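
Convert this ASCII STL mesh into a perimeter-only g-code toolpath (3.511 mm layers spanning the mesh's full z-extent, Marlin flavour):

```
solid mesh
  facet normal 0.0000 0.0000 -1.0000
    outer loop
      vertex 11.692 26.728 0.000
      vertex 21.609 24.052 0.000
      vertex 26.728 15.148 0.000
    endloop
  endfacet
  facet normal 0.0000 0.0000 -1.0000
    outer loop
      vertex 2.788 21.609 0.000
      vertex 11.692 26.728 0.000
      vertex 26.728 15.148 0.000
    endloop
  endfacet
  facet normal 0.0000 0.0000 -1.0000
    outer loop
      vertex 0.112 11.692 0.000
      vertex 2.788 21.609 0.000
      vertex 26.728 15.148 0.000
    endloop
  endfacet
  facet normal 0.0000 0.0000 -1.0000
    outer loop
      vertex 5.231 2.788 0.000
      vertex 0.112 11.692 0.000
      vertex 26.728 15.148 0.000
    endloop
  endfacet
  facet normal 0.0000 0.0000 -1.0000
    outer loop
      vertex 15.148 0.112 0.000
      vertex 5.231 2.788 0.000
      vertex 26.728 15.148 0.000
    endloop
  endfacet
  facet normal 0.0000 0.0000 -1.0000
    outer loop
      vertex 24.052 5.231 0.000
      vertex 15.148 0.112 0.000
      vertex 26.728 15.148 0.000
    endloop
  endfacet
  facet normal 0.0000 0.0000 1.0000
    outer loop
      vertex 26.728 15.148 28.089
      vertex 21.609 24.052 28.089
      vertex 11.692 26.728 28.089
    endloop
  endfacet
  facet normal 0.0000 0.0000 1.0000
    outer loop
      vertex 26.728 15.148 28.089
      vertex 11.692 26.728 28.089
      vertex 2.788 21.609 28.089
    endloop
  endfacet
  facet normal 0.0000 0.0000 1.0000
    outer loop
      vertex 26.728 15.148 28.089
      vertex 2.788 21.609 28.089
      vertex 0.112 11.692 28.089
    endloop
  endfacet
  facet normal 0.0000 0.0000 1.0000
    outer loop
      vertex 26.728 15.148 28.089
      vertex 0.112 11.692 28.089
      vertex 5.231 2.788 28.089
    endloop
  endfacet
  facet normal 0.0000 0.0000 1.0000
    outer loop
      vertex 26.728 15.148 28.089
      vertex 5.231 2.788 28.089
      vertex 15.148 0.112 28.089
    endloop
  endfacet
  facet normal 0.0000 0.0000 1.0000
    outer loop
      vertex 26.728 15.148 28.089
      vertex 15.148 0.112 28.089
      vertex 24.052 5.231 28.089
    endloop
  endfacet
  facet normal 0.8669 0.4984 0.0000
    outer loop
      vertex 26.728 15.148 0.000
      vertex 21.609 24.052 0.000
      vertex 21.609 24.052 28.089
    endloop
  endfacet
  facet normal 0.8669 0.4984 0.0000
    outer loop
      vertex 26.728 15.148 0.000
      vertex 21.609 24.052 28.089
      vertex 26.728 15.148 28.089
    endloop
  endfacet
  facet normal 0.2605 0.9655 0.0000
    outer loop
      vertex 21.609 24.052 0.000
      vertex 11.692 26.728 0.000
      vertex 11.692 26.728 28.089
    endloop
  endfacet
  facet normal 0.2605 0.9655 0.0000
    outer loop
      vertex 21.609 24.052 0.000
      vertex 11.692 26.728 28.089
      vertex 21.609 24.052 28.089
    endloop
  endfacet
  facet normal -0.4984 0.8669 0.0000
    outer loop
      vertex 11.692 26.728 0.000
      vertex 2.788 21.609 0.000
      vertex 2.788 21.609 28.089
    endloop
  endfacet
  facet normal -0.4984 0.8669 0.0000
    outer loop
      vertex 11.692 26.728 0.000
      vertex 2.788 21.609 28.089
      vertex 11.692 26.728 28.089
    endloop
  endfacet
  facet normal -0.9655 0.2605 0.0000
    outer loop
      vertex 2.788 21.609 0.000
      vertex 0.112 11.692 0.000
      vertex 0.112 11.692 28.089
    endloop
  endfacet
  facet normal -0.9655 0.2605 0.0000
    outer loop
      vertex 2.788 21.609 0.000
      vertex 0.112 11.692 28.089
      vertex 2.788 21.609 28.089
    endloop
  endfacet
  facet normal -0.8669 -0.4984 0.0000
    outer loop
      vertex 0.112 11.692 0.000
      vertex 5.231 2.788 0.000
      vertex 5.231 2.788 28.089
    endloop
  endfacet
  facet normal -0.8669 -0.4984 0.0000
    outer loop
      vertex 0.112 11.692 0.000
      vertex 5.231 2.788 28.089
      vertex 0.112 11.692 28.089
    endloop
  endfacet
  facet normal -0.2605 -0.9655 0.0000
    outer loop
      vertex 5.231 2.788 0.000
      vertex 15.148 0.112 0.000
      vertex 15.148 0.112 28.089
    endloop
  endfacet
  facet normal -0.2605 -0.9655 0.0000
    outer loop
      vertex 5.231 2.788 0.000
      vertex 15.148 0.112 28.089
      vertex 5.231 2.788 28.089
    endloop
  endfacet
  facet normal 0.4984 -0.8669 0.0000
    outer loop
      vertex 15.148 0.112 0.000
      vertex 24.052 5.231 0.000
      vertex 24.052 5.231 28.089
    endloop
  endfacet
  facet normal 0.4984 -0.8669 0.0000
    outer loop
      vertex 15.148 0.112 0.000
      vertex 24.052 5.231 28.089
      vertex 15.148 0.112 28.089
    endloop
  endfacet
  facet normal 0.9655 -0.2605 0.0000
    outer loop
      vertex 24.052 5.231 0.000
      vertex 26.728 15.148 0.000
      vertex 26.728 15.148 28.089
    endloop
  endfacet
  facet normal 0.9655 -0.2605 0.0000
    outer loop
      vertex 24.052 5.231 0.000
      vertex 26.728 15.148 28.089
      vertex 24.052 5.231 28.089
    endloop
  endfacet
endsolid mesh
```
; perimeter-only toolpath
G21 ; units = mm
G90 ; absolute positioning
G28 ; home
; layer 1
G0 Z3.511
G0 X26.728 Y15.148
G1 X21.609 Y24.052
G1 X11.692 Y26.728
G1 X2.788 Y21.609
G1 X0.112 Y11.692
G1 X5.231 Y2.788
G1 X15.148 Y0.112
G1 X24.052 Y5.231
G1 X26.728 Y15.148
; layer 2
G0 Z7.022
G0 X26.728 Y15.148
G1 X21.609 Y24.052
G1 X11.692 Y26.728
G1 X2.788 Y21.609
G1 X0.112 Y11.692
G1 X5.231 Y2.788
G1 X15.148 Y0.112
G1 X24.052 Y5.231
G1 X26.728 Y15.148
; layer 3
G0 Z10.533
G0 X26.728 Y15.148
G1 X21.609 Y24.052
G1 X11.692 Y26.728
G1 X2.788 Y21.609
G1 X0.112 Y11.692
G1 X5.231 Y2.788
G1 X15.148 Y0.112
G1 X24.052 Y5.231
G1 X26.728 Y15.148
; layer 4
G0 Z14.044
G0 X26.728 Y15.148
G1 X21.609 Y24.052
G1 X11.692 Y26.728
G1 X2.788 Y21.609
G1 X0.112 Y11.692
G1 X5.231 Y2.788
G1 X15.148 Y0.112
G1 X24.052 Y5.231
G1 X26.728 Y15.148
; layer 5
G0 Z17.556
G0 X26.728 Y15.148
G1 X21.609 Y24.052
G1 X11.692 Y26.728
G1 X2.788 Y21.609
G1 X0.112 Y11.692
G1 X5.231 Y2.788
G1 X15.148 Y0.112
G1 X24.052 Y5.231
G1 X26.728 Y15.148
; layer 6
G0 Z21.067
G0 X26.728 Y15.148
G1 X21.609 Y24.052
G1 X11.692 Y26.728
G1 X2.788 Y21.609
G1 X0.112 Y11.692
G1 X5.231 Y2.788
G1 X15.148 Y0.112
G1 X24.052 Y5.231
G1 X26.728 Y15.148
; layer 7
G0 Z24.578
G0 X26.728 Y15.148
G1 X21.609 Y24.052
G1 X11.692 Y26.728
G1 X2.788 Y21.609
G1 X0.112 Y11.692
G1 X5.231 Y2.788
G1 X15.148 Y0.112
G1 X24.052 Y5.231
G1 X26.728 Y15.148
; layer 8
G0 Z28.089
G0 X26.728 Y15.148
G1 X21.609 Y24.052
G1 X11.692 Y26.728
G1 X2.788 Y21.609
G1 X0.112 Y11.692
G1 X5.231 Y2.788
G1 X15.148 Y0.112
G1 X24.052 Y5.231
G1 X26.728 Y15.148
M2 ; end

The solid is a regular 8-sided prism (a cylinder approximated with 8 flat sides), circumscribed radius ≈ 13.4 mm, height ≈ 28.1 mm. Slicing at Δz = 3.511 mm — 8 equal slices spanning the solid's height, so layer i sits at z = i·h/8 — gives 8 non-empty perimeters. Each is a 8-segment closed polygon; G0 lifts to the layer z and rapids to the start vertex, then G1 traces the edges.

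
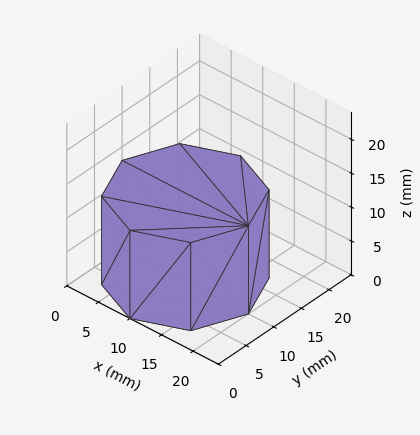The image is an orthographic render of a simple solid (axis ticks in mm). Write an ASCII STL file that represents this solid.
Reading the render: the shape is a regular 8-sided prism (a cylinder approximated with 8 flat sides), circumscribed radius ≈ 10 mm, height ≈ 13 mm (dimensions read to the nearest mm from the axis ticks). For the STL, each face is triangulated and given an outward normal.

solid part
  facet normal 0.0000 0.0000 -1.0000
    outer loop
      vertex 10.000 20.000 0.000
      vertex 17.071 17.071 0.000
      vertex 20.000 10.000 0.000
    endloop
  endfacet
  facet normal 0.0000 0.0000 -1.0000
    outer loop
      vertex 2.929 17.071 0.000
      vertex 10.000 20.000 0.000
      vertex 20.000 10.000 0.000
    endloop
  endfacet
  facet normal 0.0000 0.0000 -1.0000
    outer loop
      vertex 0.000 10.000 0.000
      vertex 2.929 17.071 0.000
      vertex 20.000 10.000 0.000
    endloop
  endfacet
  facet normal 0.0000 0.0000 -1.0000
    outer loop
      vertex 2.929 2.929 0.000
      vertex 0.000 10.000 0.000
      vertex 20.000 10.000 0.000
    endloop
  endfacet
  facet normal 0.0000 0.0000 -1.0000
    outer loop
      vertex 10.000 0.000 0.000
      vertex 2.929 2.929 0.000
      vertex 20.000 10.000 0.000
    endloop
  endfacet
  facet normal 0.0000 0.0000 -1.0000
    outer loop
      vertex 17.071 2.929 0.000
      vertex 10.000 0.000 0.000
      vertex 20.000 10.000 0.000
    endloop
  endfacet
  facet normal 0.0000 0.0000 1.0000
    outer loop
      vertex 20.000 10.000 13.000
      vertex 17.071 17.071 13.000
      vertex 10.000 20.000 13.000
    endloop
  endfacet
  facet normal 0.0000 0.0000 1.0000
    outer loop
      vertex 20.000 10.000 13.000
      vertex 10.000 20.000 13.000
      vertex 2.929 17.071 13.000
    endloop
  endfacet
  facet normal 0.0000 0.0000 1.0000
    outer loop
      vertex 20.000 10.000 13.000
      vertex 2.929 17.071 13.000
      vertex 0.000 10.000 13.000
    endloop
  endfacet
  facet normal 0.0000 0.0000 1.0000
    outer loop
      vertex 20.000 10.000 13.000
      vertex 0.000 10.000 13.000
      vertex 2.929 2.929 13.000
    endloop
  endfacet
  facet normal 0.0000 0.0000 1.0000
    outer loop
      vertex 20.000 10.000 13.000
      vertex 2.929 2.929 13.000
      vertex 10.000 0.000 13.000
    endloop
  endfacet
  facet normal 0.0000 0.0000 1.0000
    outer loop
      vertex 20.000 10.000 13.000
      vertex 10.000 0.000 13.000
      vertex 17.071 2.929 13.000
    endloop
  endfacet
  facet normal 0.9239 0.3827 0.0000
    outer loop
      vertex 20.000 10.000 0.000
      vertex 17.071 17.071 0.000
      vertex 17.071 17.071 13.000
    endloop
  endfacet
  facet normal 0.9239 0.3827 0.0000
    outer loop
      vertex 20.000 10.000 0.000
      vertex 17.071 17.071 13.000
      vertex 20.000 10.000 13.000
    endloop
  endfacet
  facet normal 0.3827 0.9239 0.0000
    outer loop
      vertex 17.071 17.071 0.000
      vertex 10.000 20.000 0.000
      vertex 10.000 20.000 13.000
    endloop
  endfacet
  facet normal 0.3827 0.9239 0.0000
    outer loop
      vertex 17.071 17.071 0.000
      vertex 10.000 20.000 13.000
      vertex 17.071 17.071 13.000
    endloop
  endfacet
  facet normal -0.3827 0.9239 0.0000
    outer loop
      vertex 10.000 20.000 0.000
      vertex 2.929 17.071 0.000
      vertex 2.929 17.071 13.000
    endloop
  endfacet
  facet normal -0.3827 0.9239 0.0000
    outer loop
      vertex 10.000 20.000 0.000
      vertex 2.929 17.071 13.000
      vertex 10.000 20.000 13.000
    endloop
  endfacet
  facet normal -0.9239 0.3827 0.0000
    outer loop
      vertex 2.929 17.071 0.000
      vertex 0.000 10.000 0.000
      vertex 0.000 10.000 13.000
    endloop
  endfacet
  facet normal -0.9239 0.3827 0.0000
    outer loop
      vertex 2.929 17.071 0.000
      vertex 0.000 10.000 13.000
      vertex 2.929 17.071 13.000
    endloop
  endfacet
  facet normal -0.9239 -0.3827 0.0000
    outer loop
      vertex 0.000 10.000 0.000
      vertex 2.929 2.929 0.000
      vertex 2.929 2.929 13.000
    endloop
  endfacet
  facet normal -0.9239 -0.3827 0.0000
    outer loop
      vertex 0.000 10.000 0.000
      vertex 2.929 2.929 13.000
      vertex 0.000 10.000 13.000
    endloop
  endfacet
  facet normal -0.3827 -0.9239 0.0000
    outer loop
      vertex 2.929 2.929 0.000
      vertex 10.000 0.000 0.000
      vertex 10.000 0.000 13.000
    endloop
  endfacet
  facet normal -0.3827 -0.9239 0.0000
    outer loop
      vertex 2.929 2.929 0.000
      vertex 10.000 0.000 13.000
      vertex 2.929 2.929 13.000
    endloop
  endfacet
  facet normal 0.3827 -0.9239 0.0000
    outer loop
      vertex 10.000 0.000 0.000
      vertex 17.071 2.929 0.000
      vertex 17.071 2.929 13.000
    endloop
  endfacet
  facet normal 0.3827 -0.9239 0.0000
    outer loop
      vertex 10.000 0.000 0.000
      vertex 17.071 2.929 13.000
      vertex 10.000 0.000 13.000
    endloop
  endfacet
  facet normal 0.9239 -0.3827 0.0000
    outer loop
      vertex 17.071 2.929 0.000
      vertex 20.000 10.000 0.000
      vertex 20.000 10.000 13.000
    endloop
  endfacet
  facet normal 0.9239 -0.3827 0.0000
    outer loop
      vertex 17.071 2.929 0.000
      vertex 20.000 10.000 13.000
      vertex 17.071 2.929 13.000
    endloop
  endfacet
endsolid part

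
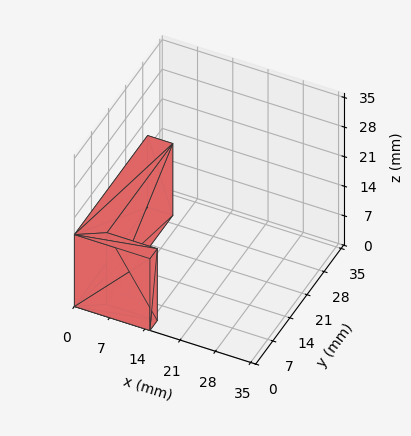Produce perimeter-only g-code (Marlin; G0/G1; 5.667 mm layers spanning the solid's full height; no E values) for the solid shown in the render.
Reading the render: the shape is an L-shaped prism: outer 15 × 30 mm, arm thicknesses ≈ 3 mm (horizontal) and 5 mm (vertical), extruded 17 mm in z (dimensions read to the nearest mm from the axis ticks). For the g-code, the solid's height is divided into equal slices at the stated Δz and each level perimeter traced with G1 moves after a G0 lift.

; perimeter-only toolpath
G21 ; units = mm
G90 ; absolute positioning
G28 ; home
; layer 1
G0 Z5.667
G0 X0.000 Y0.000
G1 X15.000 Y0.000
G1 X15.000 Y3.000
G1 X5.000 Y3.000
G1 X5.000 Y30.000
G1 X0.000 Y30.000
G1 X0.000 Y0.000
; layer 2
G0 Z11.333
G0 X0.000 Y0.000
G1 X15.000 Y0.000
G1 X15.000 Y3.000
G1 X5.000 Y3.000
G1 X5.000 Y30.000
G1 X0.000 Y30.000
G1 X0.000 Y0.000
; layer 3
G0 Z17.000
G0 X0.000 Y0.000
G1 X15.000 Y0.000
G1 X15.000 Y3.000
G1 X5.000 Y3.000
G1 X5.000 Y30.000
G1 X0.000 Y30.000
G1 X0.000 Y0.000
M2 ; end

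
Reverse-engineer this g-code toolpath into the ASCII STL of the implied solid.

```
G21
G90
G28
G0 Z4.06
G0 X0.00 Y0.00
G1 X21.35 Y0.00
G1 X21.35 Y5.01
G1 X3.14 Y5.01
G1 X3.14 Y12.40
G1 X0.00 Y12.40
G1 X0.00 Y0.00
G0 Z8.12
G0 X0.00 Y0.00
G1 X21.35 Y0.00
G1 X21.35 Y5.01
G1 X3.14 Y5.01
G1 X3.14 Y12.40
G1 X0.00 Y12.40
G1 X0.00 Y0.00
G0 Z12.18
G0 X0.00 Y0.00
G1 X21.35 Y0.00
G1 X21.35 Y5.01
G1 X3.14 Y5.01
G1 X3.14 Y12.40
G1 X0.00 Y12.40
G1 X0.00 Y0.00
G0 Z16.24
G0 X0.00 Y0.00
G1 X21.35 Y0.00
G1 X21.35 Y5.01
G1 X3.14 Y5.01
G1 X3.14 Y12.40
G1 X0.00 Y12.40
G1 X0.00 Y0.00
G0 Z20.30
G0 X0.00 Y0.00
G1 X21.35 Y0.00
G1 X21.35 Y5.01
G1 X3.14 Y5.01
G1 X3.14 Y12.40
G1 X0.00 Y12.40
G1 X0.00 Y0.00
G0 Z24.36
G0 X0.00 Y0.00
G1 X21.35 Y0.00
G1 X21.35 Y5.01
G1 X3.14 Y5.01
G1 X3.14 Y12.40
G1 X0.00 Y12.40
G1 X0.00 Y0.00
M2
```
solid part
  facet normal 0.0000 0.0000 -1.0000
    outer loop
      vertex 21.35 5.01 0.00
      vertex 21.35 0.00 0.00
      vertex 0.00 0.00 0.00
    endloop
  endfacet
  facet normal 0.0000 0.0000 -1.0000
    outer loop
      vertex 3.14 5.01 0.00
      vertex 21.35 5.01 0.00
      vertex 0.00 0.00 0.00
    endloop
  endfacet
  facet normal 0.0000 0.0000 -1.0000
    outer loop
      vertex 3.14 12.40 0.00
      vertex 3.14 5.01 0.00
      vertex 0.00 0.00 0.00
    endloop
  endfacet
  facet normal 0.0000 0.0000 -1.0000
    outer loop
      vertex 0.00 12.40 0.00
      vertex 3.14 12.40 0.00
      vertex 0.00 0.00 0.00
    endloop
  endfacet
  facet normal 0.0000 0.0000 1.0000
    outer loop
      vertex 0.00 0.00 24.36
      vertex 21.35 0.00 24.36
      vertex 21.35 5.01 24.36
    endloop
  endfacet
  facet normal 0.0000 0.0000 1.0000
    outer loop
      vertex 0.00 0.00 24.36
      vertex 21.35 5.01 24.36
      vertex 3.14 5.01 24.36
    endloop
  endfacet
  facet normal 0.0000 0.0000 1.0000
    outer loop
      vertex 0.00 0.00 24.36
      vertex 3.14 5.01 24.36
      vertex 3.14 12.40 24.36
    endloop
  endfacet
  facet normal 0.0000 0.0000 1.0000
    outer loop
      vertex 0.00 0.00 24.36
      vertex 3.14 12.40 24.36
      vertex 0.00 12.40 24.36
    endloop
  endfacet
  facet normal 0.0000 -1.0000 0.0000
    outer loop
      vertex 0.00 0.00 0.00
      vertex 21.35 0.00 0.00
      vertex 21.35 0.00 24.36
    endloop
  endfacet
  facet normal 0.0000 -1.0000 0.0000
    outer loop
      vertex 0.00 0.00 0.00
      vertex 21.35 0.00 24.36
      vertex 0.00 0.00 24.36
    endloop
  endfacet
  facet normal 1.0000 0.0000 0.0000
    outer loop
      vertex 21.35 0.00 0.00
      vertex 21.35 5.01 0.00
      vertex 21.35 5.01 24.36
    endloop
  endfacet
  facet normal 1.0000 0.0000 0.0000
    outer loop
      vertex 21.35 0.00 0.00
      vertex 21.35 5.01 24.36
      vertex 21.35 0.00 24.36
    endloop
  endfacet
  facet normal 0.0000 1.0000 0.0000
    outer loop
      vertex 21.35 5.01 0.00
      vertex 3.14 5.01 0.00
      vertex 3.14 5.01 24.36
    endloop
  endfacet
  facet normal 0.0000 1.0000 0.0000
    outer loop
      vertex 21.35 5.01 0.00
      vertex 3.14 5.01 24.36
      vertex 21.35 5.01 24.36
    endloop
  endfacet
  facet normal 1.0000 0.0000 0.0000
    outer loop
      vertex 3.14 5.01 0.00
      vertex 3.14 12.40 0.00
      vertex 3.14 12.40 24.36
    endloop
  endfacet
  facet normal 1.0000 0.0000 0.0000
    outer loop
      vertex 3.14 5.01 0.00
      vertex 3.14 12.40 24.36
      vertex 3.14 5.01 24.36
    endloop
  endfacet
  facet normal 0.0000 1.0000 0.0000
    outer loop
      vertex 3.14 12.40 0.00
      vertex 0.00 12.40 0.00
      vertex 0.00 12.40 24.36
    endloop
  endfacet
  facet normal 0.0000 1.0000 0.0000
    outer loop
      vertex 3.14 12.40 0.00
      vertex 0.00 12.40 24.36
      vertex 3.14 12.40 24.36
    endloop
  endfacet
  facet normal -1.0000 0.0000 0.0000
    outer loop
      vertex 0.00 12.40 0.00
      vertex 0.00 0.00 0.00
      vertex 0.00 0.00 24.36
    endloop
  endfacet
  facet normal -1.0000 0.0000 0.0000
    outer loop
      vertex 0.00 12.40 0.00
      vertex 0.00 0.00 24.36
      vertex 0.00 12.40 24.36
    endloop
  endfacet
endsolid part

The G0 Z moves step by Δz≈4.06 mm. Every layer's G1 loop is the same polygon, so the solid is a straight extrusion of it from z=0 to z≈24.4. Closing with flat bottom and top caps and triangulating gives 20 facets — an L-shaped prism: outer 21.4 × 12.4 mm, arm thicknesses ≈ 5.01 mm (horizontal) and 3.14 mm (vertical), extruded 24.4 mm in z.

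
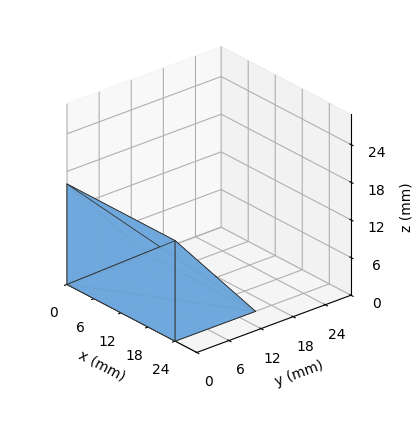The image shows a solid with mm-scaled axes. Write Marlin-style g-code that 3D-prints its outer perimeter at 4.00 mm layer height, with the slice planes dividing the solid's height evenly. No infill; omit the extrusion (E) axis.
Reading the render: the shape is a wedge (ramp): 24 × 15 mm base, rising to 16 mm along the y=0 edge and sloping linearly to z=0 at y=15 (dimensions read to the nearest mm from the axis ticks). For the g-code, the solid's height is divided into equal slices at the stated Δz and each level perimeter traced with G1 moves after a G0 lift.

; perimeter-only toolpath
G21 ; units = mm
G90 ; absolute positioning
G28 ; home
; layer 1
G0 Z4.00
G0 X0.00 Y0.00
G1 X24.00 Y0.00
G1 X24.00 Y11.25
G1 X0.00 Y11.25
G1 X0.00 Y0.00
; layer 2
G0 Z8.00
G0 X0.00 Y0.00
G1 X24.00 Y0.00
G1 X24.00 Y7.50
G1 X0.00 Y7.50
G1 X0.00 Y0.00
; layer 3
G0 Z12.00
G0 X0.00 Y0.00
G1 X24.00 Y0.00
G1 X24.00 Y3.75
G1 X0.00 Y3.75
G1 X0.00 Y0.00
M2 ; end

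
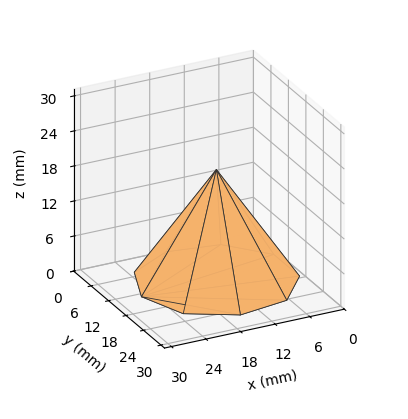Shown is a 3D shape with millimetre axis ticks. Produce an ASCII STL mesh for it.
Reading the render: the shape is a regular 9-sided pyramid, base circumscribed radius ≈ 13 mm, apex at z ≈ 19 mm (dimensions read to the nearest mm from the axis ticks). For the STL, each face is triangulated and given an outward normal.

solid part
  facet normal 0.0000 0.0000 -1.0000
    outer loop
      vertex 15.3 25.8 0.0
      vertex 23.0 21.4 0.0
      vertex 26.0 13.0 0.0
    endloop
  endfacet
  facet normal 0.0000 0.0000 -1.0000
    outer loop
      vertex 6.5 24.3 0.0
      vertex 15.3 25.8 0.0
      vertex 26.0 13.0 0.0
    endloop
  endfacet
  facet normal 0.0000 0.0000 -1.0000
    outer loop
      vertex 0.8 17.4 0.0
      vertex 6.5 24.3 0.0
      vertex 26.0 13.0 0.0
    endloop
  endfacet
  facet normal 0.0000 0.0000 -1.0000
    outer loop
      vertex 0.8 8.6 0.0
      vertex 0.8 17.4 0.0
      vertex 26.0 13.0 0.0
    endloop
  endfacet
  facet normal 0.0000 0.0000 -1.0000
    outer loop
      vertex 6.5 1.7 0.0
      vertex 0.8 8.6 0.0
      vertex 26.0 13.0 0.0
    endloop
  endfacet
  facet normal 0.0000 0.0000 -1.0000
    outer loop
      vertex 15.3 0.2 0.0
      vertex 6.5 1.7 0.0
      vertex 26.0 13.0 0.0
    endloop
  endfacet
  facet normal 0.0000 0.0000 -1.0000
    outer loop
      vertex 23.0 4.6 0.0
      vertex 15.3 0.2 0.0
      vertex 26.0 13.0 0.0
    endloop
  endfacet
  facet normal 0.7916 0.2827 0.5416
    outer loop
      vertex 26.0 13.0 0.0
      vertex 23.0 21.4 0.0
      vertex 13.0 13.0 19.0
    endloop
  endfacet
  facet normal 0.4169 0.7296 0.5420
    outer loop
      vertex 23.0 21.4 0.0
      vertex 15.3 25.8 0.0
      vertex 13.0 13.0 19.0
    endloop
  endfacet
  facet normal -0.1413 0.8289 0.5413
    outer loop
      vertex 15.3 25.8 0.0
      vertex 6.5 24.3 0.0
      vertex 13.0 13.0 19.0
    endloop
  endfacet
  facet normal -0.6486 0.5358 0.5406
    outer loop
      vertex 6.5 24.3 0.0
      vertex 0.8 17.4 0.0
      vertex 13.0 13.0 19.0
    endloop
  endfacet
  facet normal -0.8415 0.0000 0.5403
    outer loop
      vertex 0.8 17.4 0.0
      vertex 0.8 8.6 0.0
      vertex 13.0 13.0 19.0
    endloop
  endfacet
  facet normal -0.6486 -0.5358 0.5406
    outer loop
      vertex 0.8 8.6 0.0
      vertex 6.5 1.7 0.0
      vertex 13.0 13.0 19.0
    endloop
  endfacet
  facet normal -0.1413 -0.8289 0.5413
    outer loop
      vertex 6.5 1.7 0.0
      vertex 15.3 0.2 0.0
      vertex 13.0 13.0 19.0
    endloop
  endfacet
  facet normal 0.4169 -0.7296 0.5420
    outer loop
      vertex 15.3 0.2 0.0
      vertex 23.0 4.6 0.0
      vertex 13.0 13.0 19.0
    endloop
  endfacet
  facet normal 0.7916 -0.2827 0.5416
    outer loop
      vertex 23.0 4.6 0.0
      vertex 26.0 13.0 0.0
      vertex 13.0 13.0 19.0
    endloop
  endfacet
endsolid part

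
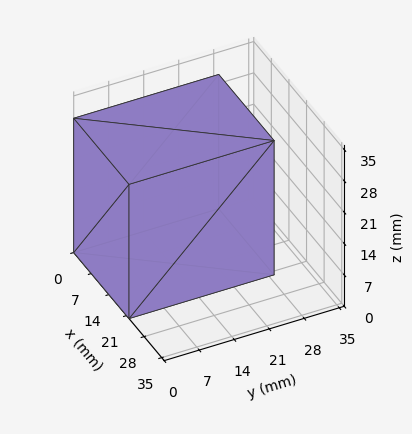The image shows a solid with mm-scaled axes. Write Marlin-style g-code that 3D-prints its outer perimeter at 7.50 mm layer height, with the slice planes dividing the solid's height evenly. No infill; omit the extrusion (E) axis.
Reading the render: the shape is a rectangular box, roughly 22 × 29 mm footprint and 30 mm tall (dimensions read to the nearest mm from the axis ticks). For the g-code, the solid's height is divided into equal slices at the stated Δz and each level perimeter traced with G1 moves after a G0 lift.

; perimeter-only toolpath
G21 ; units = mm
G90 ; absolute positioning
G28 ; home
; layer 1
G0 Z7.50
G0 X0.00 Y0.00
G1 X22.00 Y0.00
G1 X22.00 Y29.00
G1 X0.00 Y29.00
G1 X0.00 Y0.00
; layer 2
G0 Z15.00
G0 X0.00 Y0.00
G1 X22.00 Y0.00
G1 X22.00 Y29.00
G1 X0.00 Y29.00
G1 X0.00 Y0.00
; layer 3
G0 Z22.50
G0 X0.00 Y0.00
G1 X22.00 Y0.00
G1 X22.00 Y29.00
G1 X0.00 Y29.00
G1 X0.00 Y0.00
; layer 4
G0 Z30.00
G0 X0.00 Y0.00
G1 X22.00 Y0.00
G1 X22.00 Y29.00
G1 X0.00 Y29.00
G1 X0.00 Y0.00
M2 ; end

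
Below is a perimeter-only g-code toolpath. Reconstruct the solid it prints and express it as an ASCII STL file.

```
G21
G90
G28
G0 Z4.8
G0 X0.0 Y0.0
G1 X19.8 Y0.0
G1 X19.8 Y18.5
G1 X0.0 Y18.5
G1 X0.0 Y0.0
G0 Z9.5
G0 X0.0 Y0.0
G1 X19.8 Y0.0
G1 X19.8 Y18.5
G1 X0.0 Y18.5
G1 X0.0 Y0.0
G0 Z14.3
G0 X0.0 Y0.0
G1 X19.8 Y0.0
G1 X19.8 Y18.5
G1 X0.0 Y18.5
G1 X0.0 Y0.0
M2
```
solid part
  facet normal 0.0000 0.0000 -1.0000
    outer loop
      vertex 19.8 18.5 0.0
      vertex 19.8 0.0 0.0
      vertex 0.0 0.0 0.0
    endloop
  endfacet
  facet normal 0.0000 0.0000 -1.0000
    outer loop
      vertex 0.0 18.5 0.0
      vertex 19.8 18.5 0.0
      vertex 0.0 0.0 0.0
    endloop
  endfacet
  facet normal 0.0000 0.0000 1.0000
    outer loop
      vertex 0.0 0.0 14.3
      vertex 19.8 0.0 14.3
      vertex 19.8 18.5 14.3
    endloop
  endfacet
  facet normal 0.0000 0.0000 1.0000
    outer loop
      vertex 0.0 0.0 14.3
      vertex 19.8 18.5 14.3
      vertex 0.0 18.5 14.3
    endloop
  endfacet
  facet normal 0.0000 -1.0000 0.0000
    outer loop
      vertex 0.0 0.0 0.0
      vertex 19.8 0.0 0.0
      vertex 19.8 0.0 14.3
    endloop
  endfacet
  facet normal 0.0000 -1.0000 0.0000
    outer loop
      vertex 0.0 0.0 0.0
      vertex 19.8 0.0 14.3
      vertex 0.0 0.0 14.3
    endloop
  endfacet
  facet normal 0.0000 1.0000 0.0000
    outer loop
      vertex 19.8 18.5 14.3
      vertex 19.8 18.5 0.0
      vertex 0.0 18.5 0.0
    endloop
  endfacet
  facet normal 0.0000 1.0000 0.0000
    outer loop
      vertex 0.0 18.5 14.3
      vertex 19.8 18.5 14.3
      vertex 0.0 18.5 0.0
    endloop
  endfacet
  facet normal -1.0000 0.0000 0.0000
    outer loop
      vertex 0.0 18.5 14.3
      vertex 0.0 18.5 0.0
      vertex 0.0 0.0 0.0
    endloop
  endfacet
  facet normal -1.0000 0.0000 0.0000
    outer loop
      vertex 0.0 0.0 14.3
      vertex 0.0 18.5 14.3
      vertex 0.0 0.0 0.0
    endloop
  endfacet
  facet normal 1.0000 0.0000 0.0000
    outer loop
      vertex 19.8 0.0 0.0
      vertex 19.8 18.5 0.0
      vertex 19.8 18.5 14.3
    endloop
  endfacet
  facet normal 1.0000 0.0000 0.0000
    outer loop
      vertex 19.8 0.0 0.0
      vertex 19.8 18.5 14.3
      vertex 19.8 0.0 14.3
    endloop
  endfacet
endsolid part

The G0 Z moves step by Δz≈4.8 mm. Every layer's G1 loop is the same polygon, so the solid is a straight extrusion of it from z=0 to z≈14.3. Closing with flat bottom and top caps and triangulating gives 12 facets — a rectangular box, roughly 19.8 × 18.5 mm footprint and 14.3 mm tall.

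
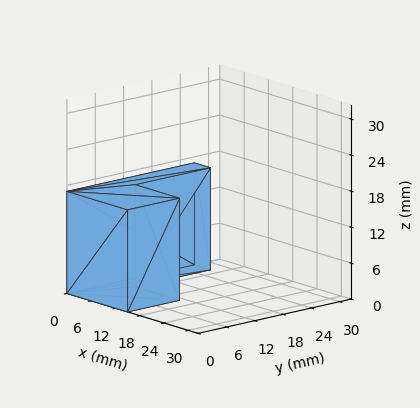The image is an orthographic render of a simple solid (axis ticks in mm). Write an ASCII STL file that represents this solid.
Reading the render: the shape is an L-shaped prism: outer 15 × 27 mm, arm thicknesses ≈ 11 mm (horizontal) and 4 mm (vertical), extruded 17 mm in z (dimensions read to the nearest mm from the axis ticks). For the STL, each face is triangulated and given an outward normal.

solid part
  facet normal 0.0000 0.0000 -1.0000
    outer loop
      vertex 15.000 11.000 0.000
      vertex 15.000 0.000 0.000
      vertex 0.000 0.000 0.000
    endloop
  endfacet
  facet normal 0.0000 0.0000 -1.0000
    outer loop
      vertex 4.000 11.000 0.000
      vertex 15.000 11.000 0.000
      vertex 0.000 0.000 0.000
    endloop
  endfacet
  facet normal 0.0000 0.0000 -1.0000
    outer loop
      vertex 4.000 27.000 0.000
      vertex 4.000 11.000 0.000
      vertex 0.000 0.000 0.000
    endloop
  endfacet
  facet normal 0.0000 0.0000 -1.0000
    outer loop
      vertex 0.000 27.000 0.000
      vertex 4.000 27.000 0.000
      vertex 0.000 0.000 0.000
    endloop
  endfacet
  facet normal 0.0000 0.0000 1.0000
    outer loop
      vertex 0.000 0.000 17.000
      vertex 15.000 0.000 17.000
      vertex 15.000 11.000 17.000
    endloop
  endfacet
  facet normal 0.0000 0.0000 1.0000
    outer loop
      vertex 0.000 0.000 17.000
      vertex 15.000 11.000 17.000
      vertex 4.000 11.000 17.000
    endloop
  endfacet
  facet normal 0.0000 0.0000 1.0000
    outer loop
      vertex 0.000 0.000 17.000
      vertex 4.000 11.000 17.000
      vertex 4.000 27.000 17.000
    endloop
  endfacet
  facet normal 0.0000 0.0000 1.0000
    outer loop
      vertex 0.000 0.000 17.000
      vertex 4.000 27.000 17.000
      vertex 0.000 27.000 17.000
    endloop
  endfacet
  facet normal 0.0000 -1.0000 0.0000
    outer loop
      vertex 0.000 0.000 0.000
      vertex 15.000 0.000 0.000
      vertex 15.000 0.000 17.000
    endloop
  endfacet
  facet normal 0.0000 -1.0000 0.0000
    outer loop
      vertex 0.000 0.000 0.000
      vertex 15.000 0.000 17.000
      vertex 0.000 0.000 17.000
    endloop
  endfacet
  facet normal 1.0000 0.0000 0.0000
    outer loop
      vertex 15.000 0.000 0.000
      vertex 15.000 11.000 0.000
      vertex 15.000 11.000 17.000
    endloop
  endfacet
  facet normal 1.0000 0.0000 0.0000
    outer loop
      vertex 15.000 0.000 0.000
      vertex 15.000 11.000 17.000
      vertex 15.000 0.000 17.000
    endloop
  endfacet
  facet normal 0.0000 1.0000 0.0000
    outer loop
      vertex 15.000 11.000 0.000
      vertex 4.000 11.000 0.000
      vertex 4.000 11.000 17.000
    endloop
  endfacet
  facet normal 0.0000 1.0000 0.0000
    outer loop
      vertex 15.000 11.000 0.000
      vertex 4.000 11.000 17.000
      vertex 15.000 11.000 17.000
    endloop
  endfacet
  facet normal 1.0000 0.0000 0.0000
    outer loop
      vertex 4.000 11.000 0.000
      vertex 4.000 27.000 0.000
      vertex 4.000 27.000 17.000
    endloop
  endfacet
  facet normal 1.0000 0.0000 0.0000
    outer loop
      vertex 4.000 11.000 0.000
      vertex 4.000 27.000 17.000
      vertex 4.000 11.000 17.000
    endloop
  endfacet
  facet normal 0.0000 1.0000 0.0000
    outer loop
      vertex 4.000 27.000 0.000
      vertex 0.000 27.000 0.000
      vertex 0.000 27.000 17.000
    endloop
  endfacet
  facet normal 0.0000 1.0000 0.0000
    outer loop
      vertex 4.000 27.000 0.000
      vertex 0.000 27.000 17.000
      vertex 4.000 27.000 17.000
    endloop
  endfacet
  facet normal -1.0000 0.0000 0.0000
    outer loop
      vertex 0.000 27.000 0.000
      vertex 0.000 0.000 0.000
      vertex 0.000 0.000 17.000
    endloop
  endfacet
  facet normal -1.0000 0.0000 0.0000
    outer loop
      vertex 0.000 27.000 0.000
      vertex 0.000 0.000 17.000
      vertex 0.000 27.000 17.000
    endloop
  endfacet
endsolid part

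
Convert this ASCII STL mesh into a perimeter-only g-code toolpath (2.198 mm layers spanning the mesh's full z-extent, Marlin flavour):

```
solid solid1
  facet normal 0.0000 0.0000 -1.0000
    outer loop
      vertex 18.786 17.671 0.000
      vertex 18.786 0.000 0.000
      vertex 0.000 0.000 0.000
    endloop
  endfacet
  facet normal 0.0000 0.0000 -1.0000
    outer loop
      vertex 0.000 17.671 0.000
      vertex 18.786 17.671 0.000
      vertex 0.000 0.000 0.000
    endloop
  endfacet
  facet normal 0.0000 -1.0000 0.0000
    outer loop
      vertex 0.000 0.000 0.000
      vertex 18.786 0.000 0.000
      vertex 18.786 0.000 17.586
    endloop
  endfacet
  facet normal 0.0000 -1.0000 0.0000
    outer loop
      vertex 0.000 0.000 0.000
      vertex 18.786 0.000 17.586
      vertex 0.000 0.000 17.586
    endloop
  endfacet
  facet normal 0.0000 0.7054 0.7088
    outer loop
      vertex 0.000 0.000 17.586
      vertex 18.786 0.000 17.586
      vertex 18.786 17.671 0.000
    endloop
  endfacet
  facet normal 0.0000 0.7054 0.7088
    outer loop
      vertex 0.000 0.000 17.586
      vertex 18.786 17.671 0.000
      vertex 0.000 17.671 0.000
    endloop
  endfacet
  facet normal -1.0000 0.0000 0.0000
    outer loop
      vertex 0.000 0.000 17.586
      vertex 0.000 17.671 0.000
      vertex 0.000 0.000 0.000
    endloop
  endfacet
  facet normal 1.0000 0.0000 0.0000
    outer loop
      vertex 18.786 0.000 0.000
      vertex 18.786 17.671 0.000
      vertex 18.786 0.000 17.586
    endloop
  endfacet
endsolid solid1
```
; perimeter-only toolpath
G21 ; units = mm
G90 ; absolute positioning
G28 ; home
; layer 1
G0 Z2.198
G0 X0.000 Y0.000
G1 X18.786 Y0.000
G1 X18.786 Y15.462
G1 X0.000 Y15.462
G1 X0.000 Y0.000
; layer 2
G0 Z4.396
G0 X0.000 Y0.000
G1 X18.786 Y0.000
G1 X18.786 Y13.253
G1 X0.000 Y13.253
G1 X0.000 Y0.000
; layer 3
G0 Z6.595
G0 X0.000 Y0.000
G1 X18.786 Y0.000
G1 X18.786 Y11.044
G1 X0.000 Y11.044
G1 X0.000 Y0.000
; layer 4
G0 Z8.793
G0 X0.000 Y0.000
G1 X18.786 Y0.000
G1 X18.786 Y8.835
G1 X0.000 Y8.835
G1 X0.000 Y0.000
; layer 5
G0 Z10.991
G0 X0.000 Y0.000
G1 X18.786 Y0.000
G1 X18.786 Y6.627
G1 X0.000 Y6.627
G1 X0.000 Y0.000
; layer 6
G0 Z13.189
G0 X0.000 Y0.000
G1 X18.786 Y0.000
G1 X18.786 Y4.418
G1 X0.000 Y4.418
G1 X0.000 Y0.000
; layer 7
G0 Z15.388
G0 X0.000 Y0.000
G1 X18.786 Y0.000
G1 X18.786 Y2.209
G1 X0.000 Y2.209
G1 X0.000 Y0.000
M2 ; end

The solid is a wedge (ramp): 18.8 × 17.7 mm base, rising to 17.6 mm along the y=0 edge and sloping linearly to z=0 at y=17.7. Slicing at Δz = 2.198 mm — 8 equal slices spanning the solid's height, so layer i sits at z = i·h/8 — gives 7 non-empty perimeters. Each is a 4-segment closed polygon; G0 lifts to the layer z and rapids to the start vertex, then G1 traces the edges. The cross-section shrinks linearly with z (the slice at the apex is degenerate and omitted).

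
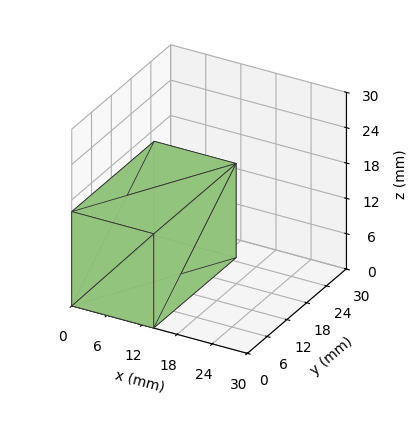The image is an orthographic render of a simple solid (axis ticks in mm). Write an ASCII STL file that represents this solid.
Reading the render: the shape is a rectangular box, roughly 14 × 25 mm footprint and 16 mm tall (dimensions read to the nearest mm from the axis ticks). For the STL, each face is triangulated and given an outward normal.

solid part
  facet normal 0.0000 0.0000 -1.0000
    outer loop
      vertex 14.000 25.000 0.000
      vertex 14.000 0.000 0.000
      vertex 0.000 0.000 0.000
    endloop
  endfacet
  facet normal 0.0000 0.0000 -1.0000
    outer loop
      vertex 0.000 25.000 0.000
      vertex 14.000 25.000 0.000
      vertex 0.000 0.000 0.000
    endloop
  endfacet
  facet normal 0.0000 0.0000 1.0000
    outer loop
      vertex 0.000 0.000 16.000
      vertex 14.000 0.000 16.000
      vertex 14.000 25.000 16.000
    endloop
  endfacet
  facet normal 0.0000 0.0000 1.0000
    outer loop
      vertex 0.000 0.000 16.000
      vertex 14.000 25.000 16.000
      vertex 0.000 25.000 16.000
    endloop
  endfacet
  facet normal 0.0000 -1.0000 0.0000
    outer loop
      vertex 0.000 0.000 0.000
      vertex 14.000 0.000 0.000
      vertex 14.000 0.000 16.000
    endloop
  endfacet
  facet normal 0.0000 -1.0000 0.0000
    outer loop
      vertex 0.000 0.000 0.000
      vertex 14.000 0.000 16.000
      vertex 0.000 0.000 16.000
    endloop
  endfacet
  facet normal 0.0000 1.0000 0.0000
    outer loop
      vertex 14.000 25.000 16.000
      vertex 14.000 25.000 0.000
      vertex 0.000 25.000 0.000
    endloop
  endfacet
  facet normal 0.0000 1.0000 0.0000
    outer loop
      vertex 0.000 25.000 16.000
      vertex 14.000 25.000 16.000
      vertex 0.000 25.000 0.000
    endloop
  endfacet
  facet normal -1.0000 0.0000 0.0000
    outer loop
      vertex 0.000 25.000 16.000
      vertex 0.000 25.000 0.000
      vertex 0.000 0.000 0.000
    endloop
  endfacet
  facet normal -1.0000 0.0000 0.0000
    outer loop
      vertex 0.000 0.000 16.000
      vertex 0.000 25.000 16.000
      vertex 0.000 0.000 0.000
    endloop
  endfacet
  facet normal 1.0000 0.0000 0.0000
    outer loop
      vertex 14.000 0.000 0.000
      vertex 14.000 25.000 0.000
      vertex 14.000 25.000 16.000
    endloop
  endfacet
  facet normal 1.0000 0.0000 0.0000
    outer loop
      vertex 14.000 0.000 0.000
      vertex 14.000 25.000 16.000
      vertex 14.000 0.000 16.000
    endloop
  endfacet
endsolid part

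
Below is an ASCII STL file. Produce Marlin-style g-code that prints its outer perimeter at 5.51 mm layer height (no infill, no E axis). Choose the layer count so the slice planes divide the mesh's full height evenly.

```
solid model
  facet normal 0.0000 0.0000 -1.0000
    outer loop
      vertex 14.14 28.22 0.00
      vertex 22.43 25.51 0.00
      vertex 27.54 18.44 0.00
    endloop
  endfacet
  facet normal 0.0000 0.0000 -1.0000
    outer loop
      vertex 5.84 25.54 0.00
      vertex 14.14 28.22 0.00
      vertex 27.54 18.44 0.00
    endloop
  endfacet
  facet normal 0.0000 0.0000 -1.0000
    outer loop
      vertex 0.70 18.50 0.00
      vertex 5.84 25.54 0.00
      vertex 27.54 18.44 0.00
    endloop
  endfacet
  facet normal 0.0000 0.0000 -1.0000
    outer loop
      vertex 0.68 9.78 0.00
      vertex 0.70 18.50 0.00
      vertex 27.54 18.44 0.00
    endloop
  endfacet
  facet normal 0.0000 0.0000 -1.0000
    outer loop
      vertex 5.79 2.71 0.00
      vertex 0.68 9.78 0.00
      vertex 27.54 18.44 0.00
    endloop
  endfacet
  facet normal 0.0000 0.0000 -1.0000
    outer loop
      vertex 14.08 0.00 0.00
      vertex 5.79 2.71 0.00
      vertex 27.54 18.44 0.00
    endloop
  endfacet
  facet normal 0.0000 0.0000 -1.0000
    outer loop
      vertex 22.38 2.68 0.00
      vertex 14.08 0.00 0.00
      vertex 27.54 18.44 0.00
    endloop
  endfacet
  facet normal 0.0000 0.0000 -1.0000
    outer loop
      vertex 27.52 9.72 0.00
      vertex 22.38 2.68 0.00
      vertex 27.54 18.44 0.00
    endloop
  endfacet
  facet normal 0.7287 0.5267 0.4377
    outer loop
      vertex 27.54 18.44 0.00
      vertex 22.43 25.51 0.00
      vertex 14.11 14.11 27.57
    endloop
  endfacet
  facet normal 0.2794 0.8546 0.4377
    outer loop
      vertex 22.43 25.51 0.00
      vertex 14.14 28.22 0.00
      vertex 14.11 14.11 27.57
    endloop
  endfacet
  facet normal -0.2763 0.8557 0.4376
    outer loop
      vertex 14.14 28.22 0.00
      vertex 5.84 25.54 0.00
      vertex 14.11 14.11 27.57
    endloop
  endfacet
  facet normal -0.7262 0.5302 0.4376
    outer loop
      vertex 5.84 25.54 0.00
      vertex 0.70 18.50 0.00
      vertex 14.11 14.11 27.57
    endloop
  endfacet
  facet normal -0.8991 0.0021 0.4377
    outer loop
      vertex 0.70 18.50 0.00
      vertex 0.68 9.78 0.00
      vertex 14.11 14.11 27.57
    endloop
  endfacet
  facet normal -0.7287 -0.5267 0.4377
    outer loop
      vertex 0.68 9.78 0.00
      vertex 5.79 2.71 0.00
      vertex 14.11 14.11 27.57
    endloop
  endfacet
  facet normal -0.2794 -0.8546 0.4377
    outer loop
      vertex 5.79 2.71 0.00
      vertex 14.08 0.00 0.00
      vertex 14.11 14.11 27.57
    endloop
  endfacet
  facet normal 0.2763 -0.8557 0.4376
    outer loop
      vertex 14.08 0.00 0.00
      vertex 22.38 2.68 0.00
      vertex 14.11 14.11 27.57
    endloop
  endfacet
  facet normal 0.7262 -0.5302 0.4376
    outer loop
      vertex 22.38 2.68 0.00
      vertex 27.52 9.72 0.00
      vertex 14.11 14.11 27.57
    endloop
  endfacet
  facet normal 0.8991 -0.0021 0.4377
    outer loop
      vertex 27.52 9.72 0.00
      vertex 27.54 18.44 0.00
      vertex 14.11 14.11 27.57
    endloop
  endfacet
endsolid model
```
; perimeter-only toolpath
G21 ; units = mm
G90 ; absolute positioning
G28 ; home
; layer 1
G0 Z5.51
G0 X24.85 Y17.57
G1 X20.77 Y23.23
G1 X14.13 Y25.40
G1 X7.49 Y23.25
G1 X3.38 Y17.62
G1 X3.37 Y10.65
G1 X7.45 Y4.99
G1 X14.09 Y2.82
G1 X20.73 Y4.97
G1 X24.84 Y10.60
G1 X24.85 Y17.57
; layer 2
G0 Z11.03
G0 X22.17 Y16.71
G1 X19.10 Y20.95
G1 X14.13 Y22.58
G1 X9.15 Y20.97
G1 X6.06 Y16.74
G1 X6.05 Y11.51
G1 X9.12 Y7.27
G1 X14.09 Y5.64
G1 X19.07 Y7.25
G1 X22.16 Y11.48
G1 X22.17 Y16.71
; layer 3
G0 Z16.54
G0 X19.48 Y15.84
G1 X17.44 Y18.67
G1 X14.12 Y19.75
G1 X10.80 Y18.68
G1 X8.75 Y15.87
G1 X8.74 Y12.38
G1 X10.78 Y9.55
G1 X14.10 Y8.47
G1 X17.42 Y9.54
G1 X19.47 Y12.35
G1 X19.48 Y15.84
; layer 4
G0 Z22.06
G0 X16.80 Y14.98
G1 X15.77 Y16.39
G1 X14.12 Y16.93
G1 X12.46 Y16.40
G1 X11.43 Y14.99
G1 X11.42 Y13.24
G1 X12.45 Y11.83
G1 X14.10 Y11.29
G1 X15.76 Y11.82
G1 X16.79 Y13.23
G1 X16.80 Y14.98
M2 ; end

The solid is a regular 10-sided pyramid, base circumscribed radius ≈ 14.1 mm, apex at z ≈ 27.6 mm. Slicing at Δz = 5.51 mm — 5 equal slices spanning the solid's height, so layer i sits at z = i·h/5 — gives 4 non-empty perimeters. Each is a 10-segment closed polygon; G0 lifts to the layer z and rapids to the start vertex, then G1 traces the edges. The cross-section shrinks linearly with z (the slice at the apex is degenerate and omitted).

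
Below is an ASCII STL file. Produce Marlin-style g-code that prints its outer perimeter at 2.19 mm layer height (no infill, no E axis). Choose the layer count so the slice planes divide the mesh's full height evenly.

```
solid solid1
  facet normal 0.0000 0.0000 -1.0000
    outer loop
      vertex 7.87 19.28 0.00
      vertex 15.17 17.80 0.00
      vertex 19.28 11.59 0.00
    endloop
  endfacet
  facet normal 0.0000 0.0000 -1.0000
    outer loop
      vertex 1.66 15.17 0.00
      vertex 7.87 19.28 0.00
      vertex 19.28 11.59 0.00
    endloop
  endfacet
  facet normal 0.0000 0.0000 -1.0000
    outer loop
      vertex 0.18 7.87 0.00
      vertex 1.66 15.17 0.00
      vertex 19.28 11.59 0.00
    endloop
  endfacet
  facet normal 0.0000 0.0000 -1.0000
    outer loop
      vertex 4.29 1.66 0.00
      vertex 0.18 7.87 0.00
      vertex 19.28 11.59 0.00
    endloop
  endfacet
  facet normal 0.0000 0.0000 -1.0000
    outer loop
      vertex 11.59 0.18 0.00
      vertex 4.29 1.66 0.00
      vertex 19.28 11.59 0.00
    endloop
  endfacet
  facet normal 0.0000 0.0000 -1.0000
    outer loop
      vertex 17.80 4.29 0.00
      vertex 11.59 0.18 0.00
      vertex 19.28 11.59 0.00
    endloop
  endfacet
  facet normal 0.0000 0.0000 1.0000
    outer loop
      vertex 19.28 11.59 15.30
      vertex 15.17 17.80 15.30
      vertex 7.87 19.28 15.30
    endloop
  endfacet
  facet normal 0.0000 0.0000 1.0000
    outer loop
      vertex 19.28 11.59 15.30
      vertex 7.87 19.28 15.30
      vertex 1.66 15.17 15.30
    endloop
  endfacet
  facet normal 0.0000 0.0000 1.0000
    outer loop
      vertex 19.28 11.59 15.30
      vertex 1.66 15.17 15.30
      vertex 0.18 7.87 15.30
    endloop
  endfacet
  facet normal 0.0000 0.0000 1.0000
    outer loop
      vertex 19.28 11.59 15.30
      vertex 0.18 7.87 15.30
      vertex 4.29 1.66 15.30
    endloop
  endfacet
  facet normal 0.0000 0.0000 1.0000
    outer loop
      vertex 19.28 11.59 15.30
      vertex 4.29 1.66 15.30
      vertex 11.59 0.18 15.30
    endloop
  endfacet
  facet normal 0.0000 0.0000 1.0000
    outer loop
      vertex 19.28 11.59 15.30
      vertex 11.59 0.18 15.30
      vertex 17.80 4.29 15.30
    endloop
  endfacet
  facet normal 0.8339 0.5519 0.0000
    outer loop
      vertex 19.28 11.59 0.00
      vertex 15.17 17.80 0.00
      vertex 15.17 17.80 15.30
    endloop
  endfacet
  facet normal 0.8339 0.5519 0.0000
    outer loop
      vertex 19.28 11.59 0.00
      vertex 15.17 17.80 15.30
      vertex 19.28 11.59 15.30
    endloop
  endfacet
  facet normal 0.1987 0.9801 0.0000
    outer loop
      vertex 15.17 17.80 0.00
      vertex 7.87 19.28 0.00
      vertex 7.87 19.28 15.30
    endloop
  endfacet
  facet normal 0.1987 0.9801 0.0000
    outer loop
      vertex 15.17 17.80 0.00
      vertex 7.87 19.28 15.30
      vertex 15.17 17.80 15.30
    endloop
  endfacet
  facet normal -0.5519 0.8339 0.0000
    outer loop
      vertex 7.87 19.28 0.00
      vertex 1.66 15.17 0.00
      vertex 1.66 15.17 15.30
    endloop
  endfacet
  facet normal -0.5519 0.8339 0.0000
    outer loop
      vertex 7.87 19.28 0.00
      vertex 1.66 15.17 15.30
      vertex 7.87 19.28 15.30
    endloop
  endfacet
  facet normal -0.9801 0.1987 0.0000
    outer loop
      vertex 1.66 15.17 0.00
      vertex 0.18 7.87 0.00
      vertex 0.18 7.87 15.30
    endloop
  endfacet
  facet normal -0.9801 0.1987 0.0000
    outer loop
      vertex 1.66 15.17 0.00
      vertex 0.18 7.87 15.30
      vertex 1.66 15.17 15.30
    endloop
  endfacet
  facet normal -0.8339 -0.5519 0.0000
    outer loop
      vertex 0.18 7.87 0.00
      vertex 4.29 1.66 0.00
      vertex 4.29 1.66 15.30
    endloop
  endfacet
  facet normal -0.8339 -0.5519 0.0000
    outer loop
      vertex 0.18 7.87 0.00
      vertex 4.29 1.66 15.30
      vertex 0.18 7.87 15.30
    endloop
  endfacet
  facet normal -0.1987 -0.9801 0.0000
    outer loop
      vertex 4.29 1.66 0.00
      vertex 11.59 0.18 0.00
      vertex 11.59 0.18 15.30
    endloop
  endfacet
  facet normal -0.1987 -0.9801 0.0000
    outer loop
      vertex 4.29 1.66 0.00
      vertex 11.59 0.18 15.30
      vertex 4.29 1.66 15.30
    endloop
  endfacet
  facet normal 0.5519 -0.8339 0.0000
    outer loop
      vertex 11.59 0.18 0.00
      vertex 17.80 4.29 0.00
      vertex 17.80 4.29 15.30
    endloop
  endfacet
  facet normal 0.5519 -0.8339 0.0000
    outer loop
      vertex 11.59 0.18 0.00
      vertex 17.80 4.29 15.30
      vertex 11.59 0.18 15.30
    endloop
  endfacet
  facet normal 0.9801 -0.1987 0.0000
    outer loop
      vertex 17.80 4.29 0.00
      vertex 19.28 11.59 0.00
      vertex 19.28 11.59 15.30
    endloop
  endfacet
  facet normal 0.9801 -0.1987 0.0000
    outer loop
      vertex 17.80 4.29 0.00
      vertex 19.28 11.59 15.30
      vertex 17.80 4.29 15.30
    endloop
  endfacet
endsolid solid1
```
; perimeter-only toolpath
G21 ; units = mm
G90 ; absolute positioning
G28 ; home
; layer 1
G0 Z2.19
G0 X19.28 Y11.59
G1 X15.17 Y17.80
G1 X7.87 Y19.28
G1 X1.66 Y15.17
G1 X0.18 Y7.87
G1 X4.29 Y1.66
G1 X11.59 Y0.18
G1 X17.80 Y4.29
G1 X19.28 Y11.59
; layer 2
G0 Z4.37
G0 X19.28 Y11.59
G1 X15.17 Y17.80
G1 X7.87 Y19.28
G1 X1.66 Y15.17
G1 X0.18 Y7.87
G1 X4.29 Y1.66
G1 X11.59 Y0.18
G1 X17.80 Y4.29
G1 X19.28 Y11.59
; layer 3
G0 Z6.56
G0 X19.28 Y11.59
G1 X15.17 Y17.80
G1 X7.87 Y19.28
G1 X1.66 Y15.17
G1 X0.18 Y7.87
G1 X4.29 Y1.66
G1 X11.59 Y0.18
G1 X17.80 Y4.29
G1 X19.28 Y11.59
; layer 4
G0 Z8.74
G0 X19.28 Y11.59
G1 X15.17 Y17.80
G1 X7.87 Y19.28
G1 X1.66 Y15.17
G1 X0.18 Y7.87
G1 X4.29 Y1.66
G1 X11.59 Y0.18
G1 X17.80 Y4.29
G1 X19.28 Y11.59
; layer 5
G0 Z10.93
G0 X19.28 Y11.59
G1 X15.17 Y17.80
G1 X7.87 Y19.28
G1 X1.66 Y15.17
G1 X0.18 Y7.87
G1 X4.29 Y1.66
G1 X11.59 Y0.18
G1 X17.80 Y4.29
G1 X19.28 Y11.59
; layer 6
G0 Z13.11
G0 X19.28 Y11.59
G1 X15.17 Y17.80
G1 X7.87 Y19.28
G1 X1.66 Y15.17
G1 X0.18 Y7.87
G1 X4.29 Y1.66
G1 X11.59 Y0.18
G1 X17.80 Y4.29
G1 X19.28 Y11.59
; layer 7
G0 Z15.30
G0 X19.28 Y11.59
G1 X15.17 Y17.80
G1 X7.87 Y19.28
G1 X1.66 Y15.17
G1 X0.18 Y7.87
G1 X4.29 Y1.66
G1 X11.59 Y0.18
G1 X17.80 Y4.29
G1 X19.28 Y11.59
M2 ; end

The solid is a regular 8-sided prism (a cylinder approximated with 8 flat sides), circumscribed radius ≈ 9.73 mm, height ≈ 15.3 mm. Slicing at Δz = 2.19 mm — 7 equal slices spanning the solid's height, so layer i sits at z = i·h/7 — gives 7 non-empty perimeters. Each is a 8-segment closed polygon; G0 lifts to the layer z and rapids to the start vertex, then G1 traces the edges.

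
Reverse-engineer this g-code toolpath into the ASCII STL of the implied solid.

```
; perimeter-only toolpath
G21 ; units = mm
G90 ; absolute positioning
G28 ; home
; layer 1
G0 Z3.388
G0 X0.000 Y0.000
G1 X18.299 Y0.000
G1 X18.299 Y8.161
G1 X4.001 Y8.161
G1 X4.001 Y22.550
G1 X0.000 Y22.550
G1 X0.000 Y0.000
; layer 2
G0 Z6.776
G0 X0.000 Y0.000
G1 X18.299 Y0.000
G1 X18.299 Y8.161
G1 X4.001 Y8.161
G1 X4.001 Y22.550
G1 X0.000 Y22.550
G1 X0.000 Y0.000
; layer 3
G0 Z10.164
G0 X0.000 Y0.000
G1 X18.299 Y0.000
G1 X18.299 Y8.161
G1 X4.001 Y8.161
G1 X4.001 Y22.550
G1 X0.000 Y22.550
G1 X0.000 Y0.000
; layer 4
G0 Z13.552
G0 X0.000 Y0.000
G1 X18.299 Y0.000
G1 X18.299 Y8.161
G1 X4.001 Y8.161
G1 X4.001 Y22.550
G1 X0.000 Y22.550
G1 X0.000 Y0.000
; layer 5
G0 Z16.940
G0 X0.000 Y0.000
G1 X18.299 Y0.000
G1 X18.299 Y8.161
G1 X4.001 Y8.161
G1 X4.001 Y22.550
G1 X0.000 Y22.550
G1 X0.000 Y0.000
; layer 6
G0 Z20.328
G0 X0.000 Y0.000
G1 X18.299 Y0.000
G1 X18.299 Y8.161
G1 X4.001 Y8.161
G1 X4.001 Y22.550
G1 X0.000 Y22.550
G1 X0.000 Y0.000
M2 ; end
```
solid part
  facet normal 0.0000 0.0000 -1.0000
    outer loop
      vertex 18.299 8.161 0.000
      vertex 18.299 0.000 0.000
      vertex 0.000 0.000 0.000
    endloop
  endfacet
  facet normal 0.0000 0.0000 -1.0000
    outer loop
      vertex 4.001 8.161 0.000
      vertex 18.299 8.161 0.000
      vertex 0.000 0.000 0.000
    endloop
  endfacet
  facet normal 0.0000 0.0000 -1.0000
    outer loop
      vertex 4.001 22.550 0.000
      vertex 4.001 8.161 0.000
      vertex 0.000 0.000 0.000
    endloop
  endfacet
  facet normal 0.0000 0.0000 -1.0000
    outer loop
      vertex 0.000 22.550 0.000
      vertex 4.001 22.550 0.000
      vertex 0.000 0.000 0.000
    endloop
  endfacet
  facet normal 0.0000 0.0000 1.0000
    outer loop
      vertex 0.000 0.000 20.328
      vertex 18.299 0.000 20.328
      vertex 18.299 8.161 20.328
    endloop
  endfacet
  facet normal 0.0000 0.0000 1.0000
    outer loop
      vertex 0.000 0.000 20.328
      vertex 18.299 8.161 20.328
      vertex 4.001 8.161 20.328
    endloop
  endfacet
  facet normal 0.0000 0.0000 1.0000
    outer loop
      vertex 0.000 0.000 20.328
      vertex 4.001 8.161 20.328
      vertex 4.001 22.550 20.328
    endloop
  endfacet
  facet normal 0.0000 0.0000 1.0000
    outer loop
      vertex 0.000 0.000 20.328
      vertex 4.001 22.550 20.328
      vertex 0.000 22.550 20.328
    endloop
  endfacet
  facet normal 0.0000 -1.0000 0.0000
    outer loop
      vertex 0.000 0.000 0.000
      vertex 18.299 0.000 0.000
      vertex 18.299 0.000 20.328
    endloop
  endfacet
  facet normal 0.0000 -1.0000 0.0000
    outer loop
      vertex 0.000 0.000 0.000
      vertex 18.299 0.000 20.328
      vertex 0.000 0.000 20.328
    endloop
  endfacet
  facet normal 1.0000 0.0000 0.0000
    outer loop
      vertex 18.299 0.000 0.000
      vertex 18.299 8.161 0.000
      vertex 18.299 8.161 20.328
    endloop
  endfacet
  facet normal 1.0000 0.0000 0.0000
    outer loop
      vertex 18.299 0.000 0.000
      vertex 18.299 8.161 20.328
      vertex 18.299 0.000 20.328
    endloop
  endfacet
  facet normal 0.0000 1.0000 0.0000
    outer loop
      vertex 18.299 8.161 0.000
      vertex 4.001 8.161 0.000
      vertex 4.001 8.161 20.328
    endloop
  endfacet
  facet normal 0.0000 1.0000 0.0000
    outer loop
      vertex 18.299 8.161 0.000
      vertex 4.001 8.161 20.328
      vertex 18.299 8.161 20.328
    endloop
  endfacet
  facet normal 1.0000 0.0000 0.0000
    outer loop
      vertex 4.001 8.161 0.000
      vertex 4.001 22.550 0.000
      vertex 4.001 22.550 20.328
    endloop
  endfacet
  facet normal 1.0000 0.0000 0.0000
    outer loop
      vertex 4.001 8.161 0.000
      vertex 4.001 22.550 20.328
      vertex 4.001 8.161 20.328
    endloop
  endfacet
  facet normal 0.0000 1.0000 0.0000
    outer loop
      vertex 4.001 22.550 0.000
      vertex 0.000 22.550 0.000
      vertex 0.000 22.550 20.328
    endloop
  endfacet
  facet normal 0.0000 1.0000 0.0000
    outer loop
      vertex 4.001 22.550 0.000
      vertex 0.000 22.550 20.328
      vertex 4.001 22.550 20.328
    endloop
  endfacet
  facet normal -1.0000 0.0000 0.0000
    outer loop
      vertex 0.000 22.550 0.000
      vertex 0.000 0.000 0.000
      vertex 0.000 0.000 20.328
    endloop
  endfacet
  facet normal -1.0000 0.0000 0.0000
    outer loop
      vertex 0.000 22.550 0.000
      vertex 0.000 0.000 20.328
      vertex 0.000 22.550 20.328
    endloop
  endfacet
endsolid part

The G0 Z moves step by Δz≈3.388 mm. Every layer's G1 loop is the same polygon, so the solid is a straight extrusion of it from z=0 to z≈20.3. Closing with flat bottom and top caps and triangulating gives 20 facets — an L-shaped prism: outer 18.3 × 22.6 mm, arm thicknesses ≈ 8.16 mm (horizontal) and 4 mm (vertical), extruded 20.3 mm in z.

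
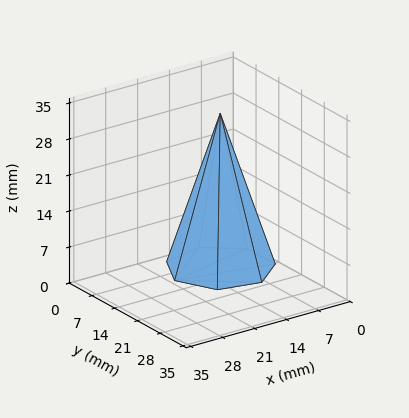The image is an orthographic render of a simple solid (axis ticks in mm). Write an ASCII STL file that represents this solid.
Reading the render: the shape is a regular 7-sided pyramid, base circumscribed radius ≈ 10 mm, apex at z ≈ 30 mm (dimensions read to the nearest mm from the axis ticks). For the STL, each face is triangulated and given an outward normal.

solid part
  facet normal 0.0000 0.0000 -1.0000
    outer loop
      vertex 7.8 19.7 0.0
      vertex 16.2 17.8 0.0
      vertex 20.0 10.0 0.0
    endloop
  endfacet
  facet normal 0.0000 0.0000 -1.0000
    outer loop
      vertex 1.0 14.3 0.0
      vertex 7.8 19.7 0.0
      vertex 20.0 10.0 0.0
    endloop
  endfacet
  facet normal 0.0000 0.0000 -1.0000
    outer loop
      vertex 1.0 5.7 0.0
      vertex 1.0 14.3 0.0
      vertex 20.0 10.0 0.0
    endloop
  endfacet
  facet normal 0.0000 0.0000 -1.0000
    outer loop
      vertex 7.8 0.3 0.0
      vertex 1.0 5.7 0.0
      vertex 20.0 10.0 0.0
    endloop
  endfacet
  facet normal 0.0000 0.0000 -1.0000
    outer loop
      vertex 16.2 2.2 0.0
      vertex 7.8 0.3 0.0
      vertex 20.0 10.0 0.0
    endloop
  endfacet
  facet normal 0.8612 0.4195 0.2871
    outer loop
      vertex 20.0 10.0 0.0
      vertex 16.2 17.8 0.0
      vertex 10.0 10.0 30.0
    endloop
  endfacet
  facet normal 0.2114 0.9344 0.2866
    outer loop
      vertex 16.2 17.8 0.0
      vertex 7.8 19.7 0.0
      vertex 10.0 10.0 30.0
    endloop
  endfacet
  facet normal -0.5958 0.7503 0.2863
    outer loop
      vertex 7.8 19.7 0.0
      vertex 1.0 14.3 0.0
      vertex 10.0 10.0 30.0
    endloop
  endfacet
  facet normal -0.9578 0.0000 0.2873
    outer loop
      vertex 1.0 14.3 0.0
      vertex 1.0 5.7 0.0
      vertex 10.0 10.0 30.0
    endloop
  endfacet
  facet normal -0.5958 -0.7503 0.2863
    outer loop
      vertex 1.0 5.7 0.0
      vertex 7.8 0.3 0.0
      vertex 10.0 10.0 30.0
    endloop
  endfacet
  facet normal 0.2114 -0.9344 0.2866
    outer loop
      vertex 7.8 0.3 0.0
      vertex 16.2 2.2 0.0
      vertex 10.0 10.0 30.0
    endloop
  endfacet
  facet normal 0.8612 -0.4195 0.2871
    outer loop
      vertex 16.2 2.2 0.0
      vertex 20.0 10.0 0.0
      vertex 10.0 10.0 30.0
    endloop
  endfacet
endsolid part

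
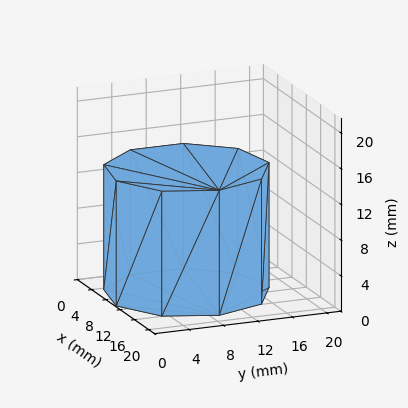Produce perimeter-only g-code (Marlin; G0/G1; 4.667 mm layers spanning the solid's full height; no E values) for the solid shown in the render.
Reading the render: the shape is a regular 9-sided prism (a cylinder approximated with 9 flat sides), circumscribed radius ≈ 9 mm, height ≈ 14 mm (dimensions read to the nearest mm from the axis ticks). For the g-code, the solid's height is divided into equal slices at the stated Δz and each level perimeter traced with G1 moves after a G0 lift.

; perimeter-only toolpath
G21 ; units = mm
G90 ; absolute positioning
G28 ; home
; layer 1
G0 Z4.667
G0 X18.000 Y9.000
G1 X15.894 Y14.785
G1 X10.563 Y17.863
G1 X4.500 Y16.794
G1 X0.543 Y12.078
G1 X0.543 Y5.922
G1 X4.500 Y1.206
G1 X10.563 Y0.137
G1 X15.894 Y3.215
G1 X18.000 Y9.000
; layer 2
G0 Z9.333
G0 X18.000 Y9.000
G1 X15.894 Y14.785
G1 X10.563 Y17.863
G1 X4.500 Y16.794
G1 X0.543 Y12.078
G1 X0.543 Y5.922
G1 X4.500 Y1.206
G1 X10.563 Y0.137
G1 X15.894 Y3.215
G1 X18.000 Y9.000
; layer 3
G0 Z14.000
G0 X18.000 Y9.000
G1 X15.894 Y14.785
G1 X10.563 Y17.863
G1 X4.500 Y16.794
G1 X0.543 Y12.078
G1 X0.543 Y5.922
G1 X4.500 Y1.206
G1 X10.563 Y0.137
G1 X15.894 Y3.215
G1 X18.000 Y9.000
M2 ; end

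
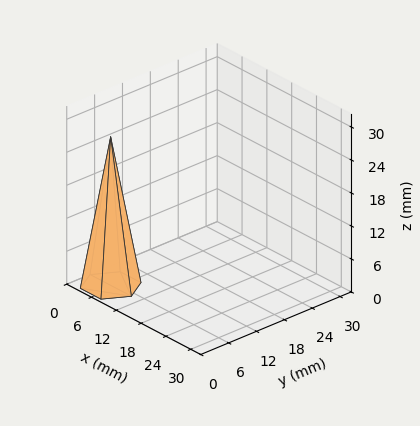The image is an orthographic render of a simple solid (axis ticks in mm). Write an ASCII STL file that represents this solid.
Reading the render: the shape is a regular 6-sided pyramid, base circumscribed radius ≈ 5 mm, apex at z ≈ 27 mm (dimensions read to the nearest mm from the axis ticks). For the STL, each face is triangulated and given an outward normal.

solid part
  facet normal 0.0000 0.0000 -1.0000
    outer loop
      vertex 2.5 9.3 0.0
      vertex 7.5 9.3 0.0
      vertex 10.0 5.0 0.0
    endloop
  endfacet
  facet normal 0.0000 0.0000 -1.0000
    outer loop
      vertex 0.0 5.0 0.0
      vertex 2.5 9.3 0.0
      vertex 10.0 5.0 0.0
    endloop
  endfacet
  facet normal 0.0000 0.0000 -1.0000
    outer loop
      vertex 2.5 0.7 0.0
      vertex 0.0 5.0 0.0
      vertex 10.0 5.0 0.0
    endloop
  endfacet
  facet normal 0.0000 0.0000 -1.0000
    outer loop
      vertex 7.5 0.7 0.0
      vertex 2.5 0.7 0.0
      vertex 10.0 5.0 0.0
    endloop
  endfacet
  facet normal 0.8536 0.4963 0.1581
    outer loop
      vertex 10.0 5.0 0.0
      vertex 7.5 9.3 0.0
      vertex 5.0 5.0 27.0
    endloop
  endfacet
  facet normal 0.0000 0.9876 0.1573
    outer loop
      vertex 7.5 9.3 0.0
      vertex 2.5 9.3 0.0
      vertex 5.0 5.0 27.0
    endloop
  endfacet
  facet normal -0.8536 0.4963 0.1581
    outer loop
      vertex 2.5 9.3 0.0
      vertex 0.0 5.0 0.0
      vertex 5.0 5.0 27.0
    endloop
  endfacet
  facet normal -0.8536 -0.4963 0.1581
    outer loop
      vertex 0.0 5.0 0.0
      vertex 2.5 0.7 0.0
      vertex 5.0 5.0 27.0
    endloop
  endfacet
  facet normal 0.0000 -0.9876 0.1573
    outer loop
      vertex 2.5 0.7 0.0
      vertex 7.5 0.7 0.0
      vertex 5.0 5.0 27.0
    endloop
  endfacet
  facet normal 0.8536 -0.4963 0.1581
    outer loop
      vertex 7.5 0.7 0.0
      vertex 10.0 5.0 0.0
      vertex 5.0 5.0 27.0
    endloop
  endfacet
endsolid part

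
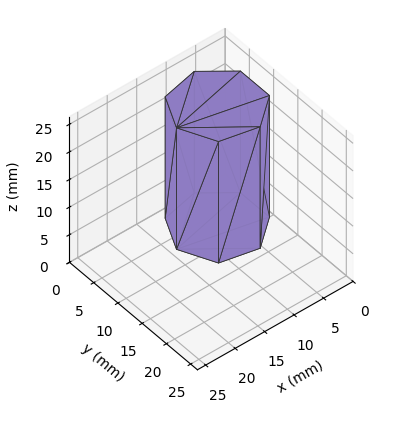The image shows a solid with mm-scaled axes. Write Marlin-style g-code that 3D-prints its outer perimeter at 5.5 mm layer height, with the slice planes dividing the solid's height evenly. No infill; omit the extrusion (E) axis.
Reading the render: the shape is a regular 7-sided prism (a cylinder approximated with 7 flat sides), circumscribed radius ≈ 7 mm, height ≈ 22 mm (dimensions read to the nearest mm from the axis ticks). For the g-code, the solid's height is divided into equal slices at the stated Δz and each level perimeter traced with G1 moves after a G0 lift.

; perimeter-only toolpath
G21 ; units = mm
G90 ; absolute positioning
G28 ; home
; layer 1
G0 Z5.5
G0 X14.0 Y7.0
G1 X11.4 Y12.5
G1 X5.4 Y13.8
G1 X0.7 Y10.0
G1 X0.7 Y4.0
G1 X5.4 Y0.2
G1 X11.4 Y1.5
G1 X14.0 Y7.0
; layer 2
G0 Z11.0
G0 X14.0 Y7.0
G1 X11.4 Y12.5
G1 X5.4 Y13.8
G1 X0.7 Y10.0
G1 X0.7 Y4.0
G1 X5.4 Y0.2
G1 X11.4 Y1.5
G1 X14.0 Y7.0
; layer 3
G0 Z16.5
G0 X14.0 Y7.0
G1 X11.4 Y12.5
G1 X5.4 Y13.8
G1 X0.7 Y10.0
G1 X0.7 Y4.0
G1 X5.4 Y0.2
G1 X11.4 Y1.5
G1 X14.0 Y7.0
; layer 4
G0 Z22.0
G0 X14.0 Y7.0
G1 X11.4 Y12.5
G1 X5.4 Y13.8
G1 X0.7 Y10.0
G1 X0.7 Y4.0
G1 X5.4 Y0.2
G1 X11.4 Y1.5
G1 X14.0 Y7.0
M2 ; end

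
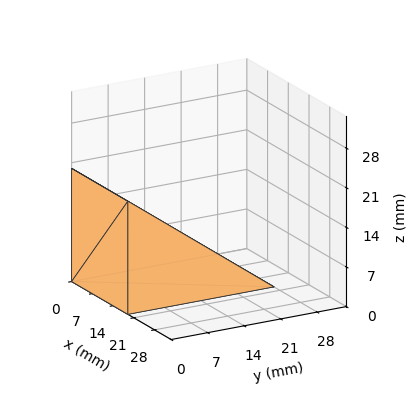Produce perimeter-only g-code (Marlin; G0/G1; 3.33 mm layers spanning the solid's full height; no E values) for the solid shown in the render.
Reading the render: the shape is a wedge (ramp): 19 × 28 mm base, rising to 20 mm along the y=0 edge and sloping linearly to z=0 at y=28 (dimensions read to the nearest mm from the axis ticks). For the g-code, the solid's height is divided into equal slices at the stated Δz and each level perimeter traced with G1 moves after a G0 lift.

; perimeter-only toolpath
G21 ; units = mm
G90 ; absolute positioning
G28 ; home
; layer 1
G0 Z3.33
G0 X0.00 Y0.00
G1 X19.00 Y0.00
G1 X19.00 Y23.33
G1 X0.00 Y23.33
G1 X0.00 Y0.00
; layer 2
G0 Z6.67
G0 X0.00 Y0.00
G1 X19.00 Y0.00
G1 X19.00 Y18.67
G1 X0.00 Y18.67
G1 X0.00 Y0.00
; layer 3
G0 Z10.00
G0 X0.00 Y0.00
G1 X19.00 Y0.00
G1 X19.00 Y14.00
G1 X0.00 Y14.00
G1 X0.00 Y0.00
; layer 4
G0 Z13.33
G0 X0.00 Y0.00
G1 X19.00 Y0.00
G1 X19.00 Y9.33
G1 X0.00 Y9.33
G1 X0.00 Y0.00
; layer 5
G0 Z16.67
G0 X0.00 Y0.00
G1 X19.00 Y0.00
G1 X19.00 Y4.67
G1 X0.00 Y4.67
G1 X0.00 Y0.00
M2 ; end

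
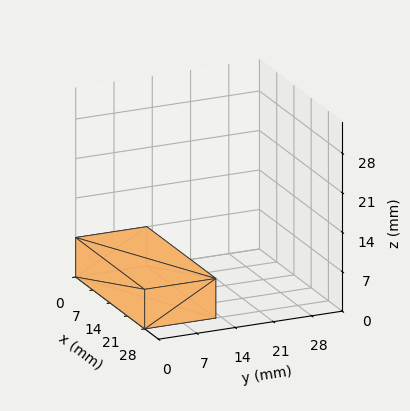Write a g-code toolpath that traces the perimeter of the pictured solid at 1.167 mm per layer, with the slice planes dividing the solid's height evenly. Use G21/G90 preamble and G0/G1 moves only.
Reading the render: the shape is a rectangular box, roughly 28 × 13 mm footprint and 7 mm tall (dimensions read to the nearest mm from the axis ticks). For the g-code, the solid's height is divided into equal slices at the stated Δz and each level perimeter traced with G1 moves after a G0 lift.

; perimeter-only toolpath
G21 ; units = mm
G90 ; absolute positioning
G28 ; home
; layer 1
G0 Z1.167
G0 X0.000 Y0.000
G1 X28.000 Y0.000
G1 X28.000 Y13.000
G1 X0.000 Y13.000
G1 X0.000 Y0.000
; layer 2
G0 Z2.333
G0 X0.000 Y0.000
G1 X28.000 Y0.000
G1 X28.000 Y13.000
G1 X0.000 Y13.000
G1 X0.000 Y0.000
; layer 3
G0 Z3.500
G0 X0.000 Y0.000
G1 X28.000 Y0.000
G1 X28.000 Y13.000
G1 X0.000 Y13.000
G1 X0.000 Y0.000
; layer 4
G0 Z4.667
G0 X0.000 Y0.000
G1 X28.000 Y0.000
G1 X28.000 Y13.000
G1 X0.000 Y13.000
G1 X0.000 Y0.000
; layer 5
G0 Z5.833
G0 X0.000 Y0.000
G1 X28.000 Y0.000
G1 X28.000 Y13.000
G1 X0.000 Y13.000
G1 X0.000 Y0.000
; layer 6
G0 Z7.000
G0 X0.000 Y0.000
G1 X28.000 Y0.000
G1 X28.000 Y13.000
G1 X0.000 Y13.000
G1 X0.000 Y0.000
M2 ; end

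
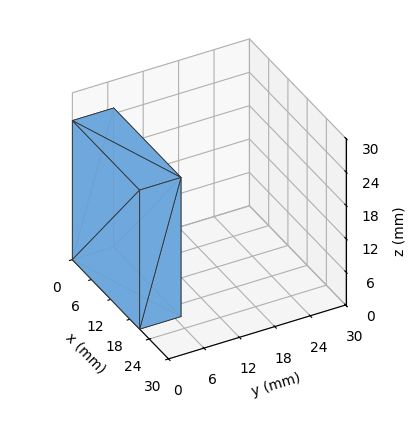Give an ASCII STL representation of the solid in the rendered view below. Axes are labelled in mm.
Reading the render: the shape is a rectangular box, roughly 21 × 7 mm footprint and 25 mm tall (dimensions read to the nearest mm from the axis ticks). For the STL, each face is triangulated and given an outward normal.

solid part
  facet normal 0.0000 0.0000 -1.0000
    outer loop
      vertex 21.000 7.000 0.000
      vertex 21.000 0.000 0.000
      vertex 0.000 0.000 0.000
    endloop
  endfacet
  facet normal 0.0000 0.0000 -1.0000
    outer loop
      vertex 0.000 7.000 0.000
      vertex 21.000 7.000 0.000
      vertex 0.000 0.000 0.000
    endloop
  endfacet
  facet normal 0.0000 0.0000 1.0000
    outer loop
      vertex 0.000 0.000 25.000
      vertex 21.000 0.000 25.000
      vertex 21.000 7.000 25.000
    endloop
  endfacet
  facet normal 0.0000 0.0000 1.0000
    outer loop
      vertex 0.000 0.000 25.000
      vertex 21.000 7.000 25.000
      vertex 0.000 7.000 25.000
    endloop
  endfacet
  facet normal 0.0000 -1.0000 0.0000
    outer loop
      vertex 0.000 0.000 0.000
      vertex 21.000 0.000 0.000
      vertex 21.000 0.000 25.000
    endloop
  endfacet
  facet normal 0.0000 -1.0000 0.0000
    outer loop
      vertex 0.000 0.000 0.000
      vertex 21.000 0.000 25.000
      vertex 0.000 0.000 25.000
    endloop
  endfacet
  facet normal 0.0000 1.0000 0.0000
    outer loop
      vertex 21.000 7.000 25.000
      vertex 21.000 7.000 0.000
      vertex 0.000 7.000 0.000
    endloop
  endfacet
  facet normal 0.0000 1.0000 0.0000
    outer loop
      vertex 0.000 7.000 25.000
      vertex 21.000 7.000 25.000
      vertex 0.000 7.000 0.000
    endloop
  endfacet
  facet normal -1.0000 0.0000 0.0000
    outer loop
      vertex 0.000 7.000 25.000
      vertex 0.000 7.000 0.000
      vertex 0.000 0.000 0.000
    endloop
  endfacet
  facet normal -1.0000 0.0000 0.0000
    outer loop
      vertex 0.000 0.000 25.000
      vertex 0.000 7.000 25.000
      vertex 0.000 0.000 0.000
    endloop
  endfacet
  facet normal 1.0000 0.0000 0.0000
    outer loop
      vertex 21.000 0.000 0.000
      vertex 21.000 7.000 0.000
      vertex 21.000 7.000 25.000
    endloop
  endfacet
  facet normal 1.0000 0.0000 0.0000
    outer loop
      vertex 21.000 0.000 0.000
      vertex 21.000 7.000 25.000
      vertex 21.000 0.000 25.000
    endloop
  endfacet
endsolid part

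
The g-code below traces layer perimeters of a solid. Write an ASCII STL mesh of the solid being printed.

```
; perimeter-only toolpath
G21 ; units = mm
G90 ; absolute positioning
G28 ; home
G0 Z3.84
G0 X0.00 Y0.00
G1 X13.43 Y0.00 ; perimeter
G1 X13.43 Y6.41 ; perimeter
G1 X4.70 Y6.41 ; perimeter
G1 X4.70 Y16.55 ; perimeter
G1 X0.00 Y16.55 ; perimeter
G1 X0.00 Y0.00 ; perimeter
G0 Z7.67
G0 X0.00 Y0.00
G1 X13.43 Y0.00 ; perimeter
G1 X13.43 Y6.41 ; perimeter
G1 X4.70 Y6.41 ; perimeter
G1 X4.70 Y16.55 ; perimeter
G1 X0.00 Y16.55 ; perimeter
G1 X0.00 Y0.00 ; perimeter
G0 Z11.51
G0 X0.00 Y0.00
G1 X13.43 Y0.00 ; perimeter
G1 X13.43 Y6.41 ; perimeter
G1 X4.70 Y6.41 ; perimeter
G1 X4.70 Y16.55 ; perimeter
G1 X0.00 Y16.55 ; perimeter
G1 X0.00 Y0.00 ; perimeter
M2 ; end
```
solid part
  facet normal 0.0000 0.0000 -1.0000
    outer loop
      vertex 13.43 6.41 0.00
      vertex 13.43 0.00 0.00
      vertex 0.00 0.00 0.00
    endloop
  endfacet
  facet normal 0.0000 0.0000 -1.0000
    outer loop
      vertex 4.70 6.41 0.00
      vertex 13.43 6.41 0.00
      vertex 0.00 0.00 0.00
    endloop
  endfacet
  facet normal 0.0000 0.0000 -1.0000
    outer loop
      vertex 4.70 16.55 0.00
      vertex 4.70 6.41 0.00
      vertex 0.00 0.00 0.00
    endloop
  endfacet
  facet normal 0.0000 0.0000 -1.0000
    outer loop
      vertex 0.00 16.55 0.00
      vertex 4.70 16.55 0.00
      vertex 0.00 0.00 0.00
    endloop
  endfacet
  facet normal 0.0000 0.0000 1.0000
    outer loop
      vertex 0.00 0.00 11.51
      vertex 13.43 0.00 11.51
      vertex 13.43 6.41 11.51
    endloop
  endfacet
  facet normal 0.0000 0.0000 1.0000
    outer loop
      vertex 0.00 0.00 11.51
      vertex 13.43 6.41 11.51
      vertex 4.70 6.41 11.51
    endloop
  endfacet
  facet normal 0.0000 0.0000 1.0000
    outer loop
      vertex 0.00 0.00 11.51
      vertex 4.70 6.41 11.51
      vertex 4.70 16.55 11.51
    endloop
  endfacet
  facet normal 0.0000 0.0000 1.0000
    outer loop
      vertex 0.00 0.00 11.51
      vertex 4.70 16.55 11.51
      vertex 0.00 16.55 11.51
    endloop
  endfacet
  facet normal 0.0000 -1.0000 0.0000
    outer loop
      vertex 0.00 0.00 0.00
      vertex 13.43 0.00 0.00
      vertex 13.43 0.00 11.51
    endloop
  endfacet
  facet normal 0.0000 -1.0000 0.0000
    outer loop
      vertex 0.00 0.00 0.00
      vertex 13.43 0.00 11.51
      vertex 0.00 0.00 11.51
    endloop
  endfacet
  facet normal 1.0000 0.0000 0.0000
    outer loop
      vertex 13.43 0.00 0.00
      vertex 13.43 6.41 0.00
      vertex 13.43 6.41 11.51
    endloop
  endfacet
  facet normal 1.0000 0.0000 0.0000
    outer loop
      vertex 13.43 0.00 0.00
      vertex 13.43 6.41 11.51
      vertex 13.43 0.00 11.51
    endloop
  endfacet
  facet normal 0.0000 1.0000 0.0000
    outer loop
      vertex 13.43 6.41 0.00
      vertex 4.70 6.41 0.00
      vertex 4.70 6.41 11.51
    endloop
  endfacet
  facet normal 0.0000 1.0000 0.0000
    outer loop
      vertex 13.43 6.41 0.00
      vertex 4.70 6.41 11.51
      vertex 13.43 6.41 11.51
    endloop
  endfacet
  facet normal 1.0000 0.0000 0.0000
    outer loop
      vertex 4.70 6.41 0.00
      vertex 4.70 16.55 0.00
      vertex 4.70 16.55 11.51
    endloop
  endfacet
  facet normal 1.0000 0.0000 0.0000
    outer loop
      vertex 4.70 6.41 0.00
      vertex 4.70 16.55 11.51
      vertex 4.70 6.41 11.51
    endloop
  endfacet
  facet normal 0.0000 1.0000 0.0000
    outer loop
      vertex 4.70 16.55 0.00
      vertex 0.00 16.55 0.00
      vertex 0.00 16.55 11.51
    endloop
  endfacet
  facet normal 0.0000 1.0000 0.0000
    outer loop
      vertex 4.70 16.55 0.00
      vertex 0.00 16.55 11.51
      vertex 4.70 16.55 11.51
    endloop
  endfacet
  facet normal -1.0000 0.0000 0.0000
    outer loop
      vertex 0.00 16.55 0.00
      vertex 0.00 0.00 0.00
      vertex 0.00 0.00 11.51
    endloop
  endfacet
  facet normal -1.0000 0.0000 0.0000
    outer loop
      vertex 0.00 16.55 0.00
      vertex 0.00 0.00 11.51
      vertex 0.00 16.55 11.51
    endloop
  endfacet
endsolid part

The G0 Z moves step by Δz≈3.84 mm. Every layer's G1 loop is the same polygon, so the solid is a straight extrusion of it from z=0 to z≈11.5. Closing with flat bottom and top caps and triangulating gives 20 facets — an L-shaped prism: outer 13.4 × 16.6 mm, arm thicknesses ≈ 6.41 mm (horizontal) and 4.7 mm (vertical), extruded 11.5 mm in z.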